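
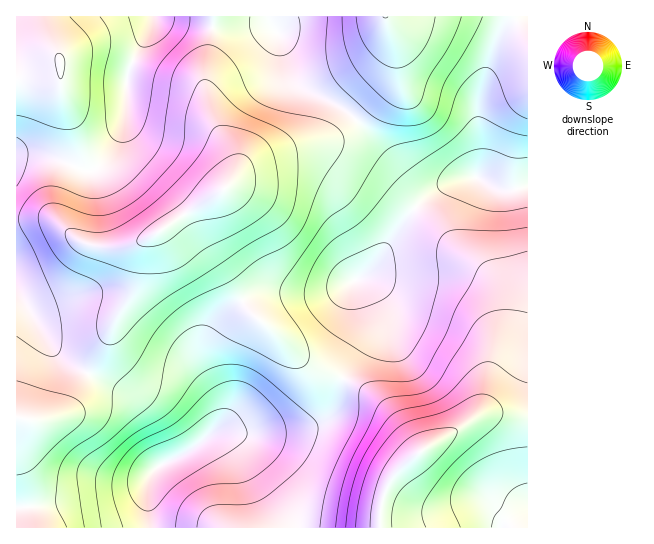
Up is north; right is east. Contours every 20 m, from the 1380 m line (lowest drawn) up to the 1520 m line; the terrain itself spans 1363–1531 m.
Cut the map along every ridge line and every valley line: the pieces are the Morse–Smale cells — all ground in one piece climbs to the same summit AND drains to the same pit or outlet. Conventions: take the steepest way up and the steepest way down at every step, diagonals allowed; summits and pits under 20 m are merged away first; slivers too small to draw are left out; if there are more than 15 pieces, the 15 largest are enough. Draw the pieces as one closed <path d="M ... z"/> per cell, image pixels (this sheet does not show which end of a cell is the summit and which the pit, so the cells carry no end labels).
<path d="M202 204l-52 33-27 10-25 0-15-4-33-24-34 0 0 70 28 46 19 25 80 43 12 14 10 21 6 17-1 5 17-8 28-20 46 1 37-4 20-5 11-9 14-36-1-2-21-6-15-8-37-36-18-14-44-70-8-22 0-11z"/><path d="M269 16l-115 0-3 11-20 38-4 13 0 28-3 16-17 35-10 11-12 3-36-14-24-2-8 1-1 62 34 1 8 4 20 17 13 5 39 0 29-13 62-40 28-28 37-15 47-12 13-8 9-8-8-9-14-9-27-12-11-9-10-20-5-24-9-12z"/><path d="M477 177l-10 0-14 4-26 15-22 23-36 52-14 10 13 29 1 20-4 11-22 37 34 21 11 11 23 32 10 10 60-37 22-2 12 3 13-1 0-229-21 5-10-2z"/><path d="M355 120l-9 9-13 8-47 12-37 15-23 24-19 12-8 10 1 16 8 20 43 67 18 14 37 36 33 14 5 0 1-6 20-30 4-11-1-20-13-29 14-10 42-58 16-17 12-7-14 2-14-8z"/><path d="M345 379l-5 4-11 32-11 9-20 5-37 4-46-1-28 20-29 15-6 6-4 9 0 27 3 18 228 1 2-23 8-23 6-9 25-22-9-9-23-32-11-11z"/><path d="M17 289l-1 218 21 0 68-10 20-4 16-6 17-20 8-4 5-6-6-19-10-21-17-18-75-39-19-25z"/><path d="M509 16l-124 1 10 28-2 29-9 16-28 31 62 67 12 3 31-12 16-2 4-16 0-16-4-26 2-20 16-54 14-26z"/><path d="M153 16l-109 1 3 20 13 22 0 14-11 3-33 3 1 77 8-1 24 2 36 14 6 0 12-9 18-32 6-24 1-33 23-46z"/><path d="M503 413l-17 0-13 6-50 30-18 15-10 10-11 20-4 19 0 14 147 1 1-111z"/><path d="M385 16l-115 0-1 6 11 16 5 24 10 20 11 9 33 16 16 13 29-30 9-16 2-29z"/><path d="M514 16l-5 1-14 28-18 62 4 38 0 16-4 17 20 11 8 2 17-3 6-3 0-147z"/><path d="M149 477l-8 10-22 8-102 13-1 19 134 1z"/><path d="M43 16l-27 1 1 62 32-3 11-3 0-14-13-22z"/><path d="M527 16l-12 1 12 20z"/>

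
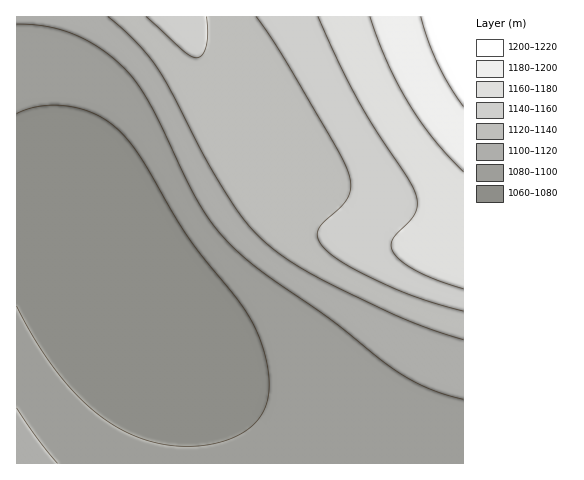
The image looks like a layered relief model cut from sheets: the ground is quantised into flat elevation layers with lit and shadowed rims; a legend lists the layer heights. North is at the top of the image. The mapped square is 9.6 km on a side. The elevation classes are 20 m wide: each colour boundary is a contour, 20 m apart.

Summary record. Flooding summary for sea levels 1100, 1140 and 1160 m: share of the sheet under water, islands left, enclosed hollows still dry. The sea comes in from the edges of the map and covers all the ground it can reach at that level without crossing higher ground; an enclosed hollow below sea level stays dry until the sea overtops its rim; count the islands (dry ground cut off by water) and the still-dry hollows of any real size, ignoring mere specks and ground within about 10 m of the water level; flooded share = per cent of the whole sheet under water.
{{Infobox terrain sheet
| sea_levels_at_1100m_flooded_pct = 54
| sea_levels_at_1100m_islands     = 0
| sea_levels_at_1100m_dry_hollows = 0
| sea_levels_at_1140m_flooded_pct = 79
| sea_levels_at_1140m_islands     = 0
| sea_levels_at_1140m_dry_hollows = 0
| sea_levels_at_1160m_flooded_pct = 89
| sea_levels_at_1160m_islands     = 0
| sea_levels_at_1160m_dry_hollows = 0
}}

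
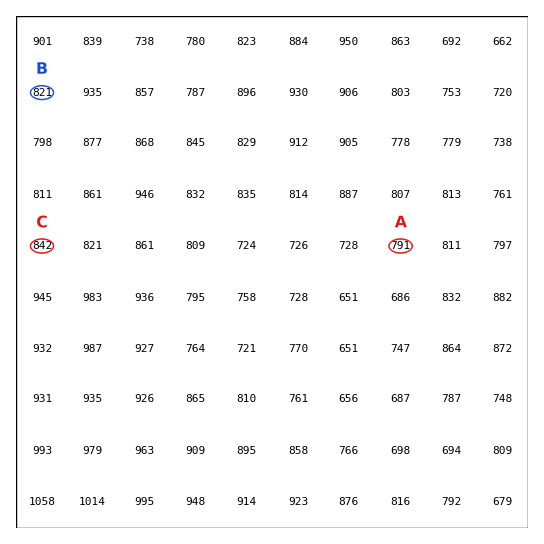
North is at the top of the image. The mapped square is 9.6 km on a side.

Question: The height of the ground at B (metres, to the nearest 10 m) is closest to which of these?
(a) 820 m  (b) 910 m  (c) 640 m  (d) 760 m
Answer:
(a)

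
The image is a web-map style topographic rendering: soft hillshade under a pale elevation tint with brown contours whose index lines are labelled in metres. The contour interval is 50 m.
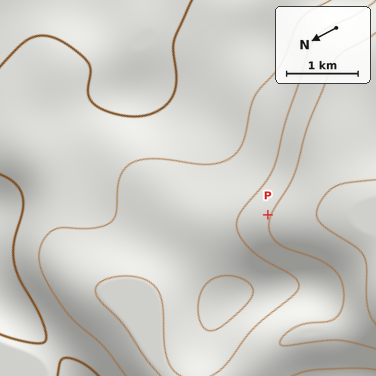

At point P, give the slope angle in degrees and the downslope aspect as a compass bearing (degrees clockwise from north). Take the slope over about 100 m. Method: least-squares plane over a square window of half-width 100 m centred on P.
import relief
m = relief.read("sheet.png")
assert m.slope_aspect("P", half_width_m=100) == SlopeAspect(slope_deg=8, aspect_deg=230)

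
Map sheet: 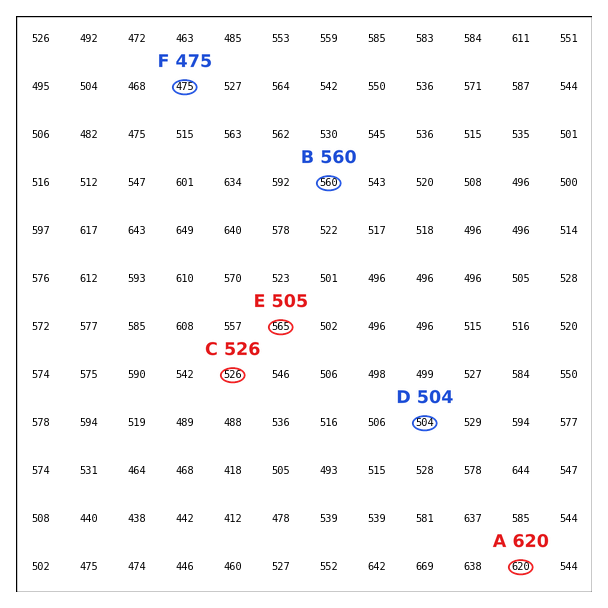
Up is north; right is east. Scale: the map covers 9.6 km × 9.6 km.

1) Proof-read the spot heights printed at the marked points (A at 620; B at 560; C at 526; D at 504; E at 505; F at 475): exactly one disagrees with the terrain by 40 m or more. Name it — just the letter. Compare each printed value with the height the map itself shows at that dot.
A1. E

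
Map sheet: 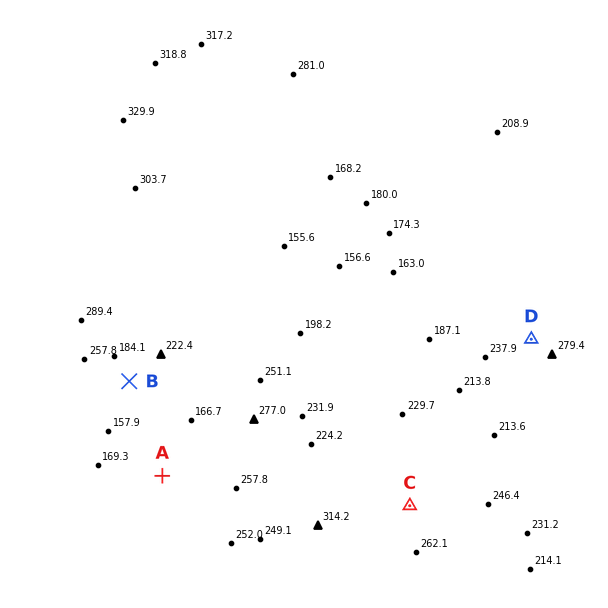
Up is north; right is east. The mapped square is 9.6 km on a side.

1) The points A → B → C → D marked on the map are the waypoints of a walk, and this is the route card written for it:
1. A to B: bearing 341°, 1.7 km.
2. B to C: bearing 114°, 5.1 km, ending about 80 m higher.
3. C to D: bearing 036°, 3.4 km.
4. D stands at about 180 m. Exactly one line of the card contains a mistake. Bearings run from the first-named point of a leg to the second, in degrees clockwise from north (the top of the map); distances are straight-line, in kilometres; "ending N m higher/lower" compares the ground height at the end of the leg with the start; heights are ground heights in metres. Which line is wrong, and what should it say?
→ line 4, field height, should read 270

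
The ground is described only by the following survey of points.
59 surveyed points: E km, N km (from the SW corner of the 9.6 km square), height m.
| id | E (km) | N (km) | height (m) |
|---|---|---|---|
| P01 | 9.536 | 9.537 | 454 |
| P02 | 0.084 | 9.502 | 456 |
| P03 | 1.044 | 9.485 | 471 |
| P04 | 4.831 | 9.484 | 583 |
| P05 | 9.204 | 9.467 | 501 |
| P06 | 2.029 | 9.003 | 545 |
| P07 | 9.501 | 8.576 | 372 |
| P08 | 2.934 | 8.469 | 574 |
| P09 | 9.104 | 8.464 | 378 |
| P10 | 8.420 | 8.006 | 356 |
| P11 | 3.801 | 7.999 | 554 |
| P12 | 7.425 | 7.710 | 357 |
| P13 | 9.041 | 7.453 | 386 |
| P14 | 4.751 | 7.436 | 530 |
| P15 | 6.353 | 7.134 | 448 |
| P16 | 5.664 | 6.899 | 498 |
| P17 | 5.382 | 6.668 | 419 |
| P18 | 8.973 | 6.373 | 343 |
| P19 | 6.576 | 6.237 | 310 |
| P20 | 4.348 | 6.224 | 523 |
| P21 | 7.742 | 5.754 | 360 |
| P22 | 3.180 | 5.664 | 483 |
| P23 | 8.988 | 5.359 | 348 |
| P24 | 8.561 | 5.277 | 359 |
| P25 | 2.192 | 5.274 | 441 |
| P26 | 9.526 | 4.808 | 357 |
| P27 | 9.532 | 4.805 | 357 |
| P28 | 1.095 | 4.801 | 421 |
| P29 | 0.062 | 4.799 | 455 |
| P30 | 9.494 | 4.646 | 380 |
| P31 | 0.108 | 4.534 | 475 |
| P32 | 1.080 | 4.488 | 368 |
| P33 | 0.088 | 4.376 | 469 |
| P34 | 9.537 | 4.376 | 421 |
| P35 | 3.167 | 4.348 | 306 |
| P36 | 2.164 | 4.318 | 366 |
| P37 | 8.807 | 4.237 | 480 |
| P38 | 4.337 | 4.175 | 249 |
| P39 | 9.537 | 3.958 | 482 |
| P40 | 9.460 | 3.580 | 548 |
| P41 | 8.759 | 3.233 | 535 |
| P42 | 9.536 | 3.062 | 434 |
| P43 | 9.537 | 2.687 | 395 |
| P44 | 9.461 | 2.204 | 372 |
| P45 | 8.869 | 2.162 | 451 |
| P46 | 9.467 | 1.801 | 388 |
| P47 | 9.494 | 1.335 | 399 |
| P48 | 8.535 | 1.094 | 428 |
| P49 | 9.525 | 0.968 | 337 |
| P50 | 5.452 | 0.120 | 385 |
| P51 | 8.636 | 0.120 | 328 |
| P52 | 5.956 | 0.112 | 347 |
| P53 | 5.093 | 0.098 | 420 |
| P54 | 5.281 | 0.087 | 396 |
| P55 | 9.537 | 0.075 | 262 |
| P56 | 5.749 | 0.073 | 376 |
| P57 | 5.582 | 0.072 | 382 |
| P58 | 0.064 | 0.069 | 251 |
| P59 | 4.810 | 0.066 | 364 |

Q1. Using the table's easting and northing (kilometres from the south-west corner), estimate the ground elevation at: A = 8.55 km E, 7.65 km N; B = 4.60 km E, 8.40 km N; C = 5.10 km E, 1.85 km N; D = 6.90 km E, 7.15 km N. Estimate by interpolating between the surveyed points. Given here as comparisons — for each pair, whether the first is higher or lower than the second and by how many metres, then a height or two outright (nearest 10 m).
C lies lower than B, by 300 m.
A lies lower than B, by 250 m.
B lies higher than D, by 200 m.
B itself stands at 610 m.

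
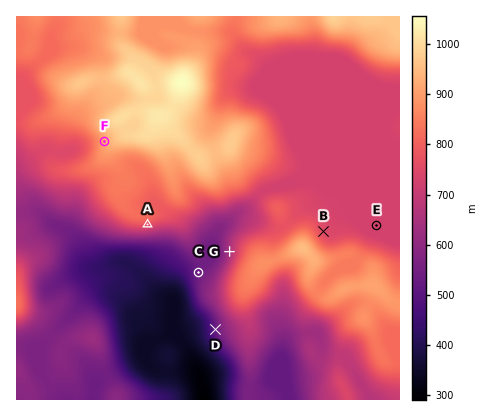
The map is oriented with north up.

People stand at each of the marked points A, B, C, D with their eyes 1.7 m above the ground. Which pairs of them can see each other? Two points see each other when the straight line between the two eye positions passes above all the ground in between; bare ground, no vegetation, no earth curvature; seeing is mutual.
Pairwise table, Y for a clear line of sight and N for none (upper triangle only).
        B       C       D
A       N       Y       Y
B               N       N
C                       N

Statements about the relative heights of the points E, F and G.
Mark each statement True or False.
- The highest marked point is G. False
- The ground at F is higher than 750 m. True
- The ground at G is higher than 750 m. False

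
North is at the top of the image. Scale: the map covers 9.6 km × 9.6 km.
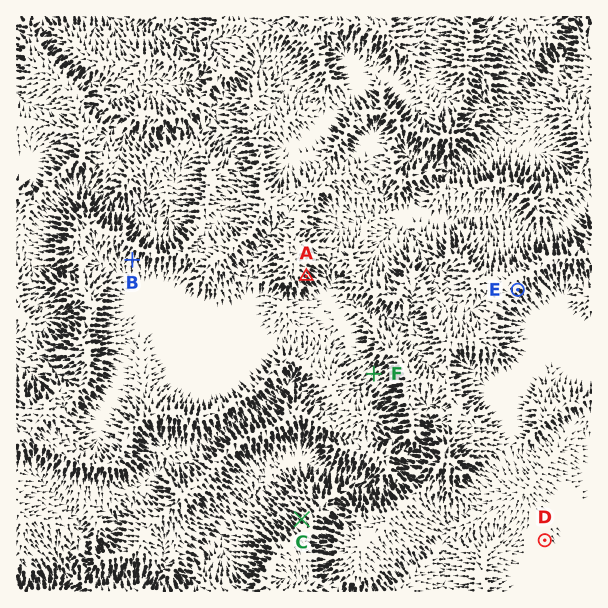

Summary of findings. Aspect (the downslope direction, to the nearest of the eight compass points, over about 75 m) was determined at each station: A SE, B S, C NW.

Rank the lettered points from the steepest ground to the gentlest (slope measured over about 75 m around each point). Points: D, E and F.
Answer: E F D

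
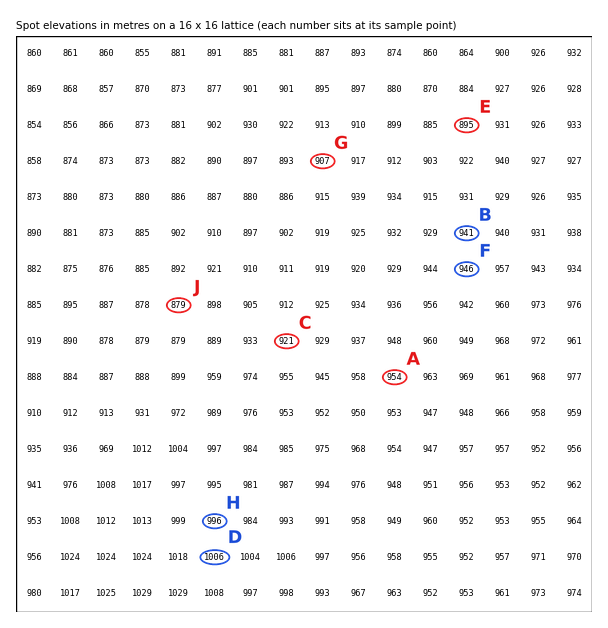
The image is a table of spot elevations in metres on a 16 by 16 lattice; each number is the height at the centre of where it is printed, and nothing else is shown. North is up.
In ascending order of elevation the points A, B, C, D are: C B A D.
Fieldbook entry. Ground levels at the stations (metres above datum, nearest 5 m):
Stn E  895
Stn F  945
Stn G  905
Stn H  995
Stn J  880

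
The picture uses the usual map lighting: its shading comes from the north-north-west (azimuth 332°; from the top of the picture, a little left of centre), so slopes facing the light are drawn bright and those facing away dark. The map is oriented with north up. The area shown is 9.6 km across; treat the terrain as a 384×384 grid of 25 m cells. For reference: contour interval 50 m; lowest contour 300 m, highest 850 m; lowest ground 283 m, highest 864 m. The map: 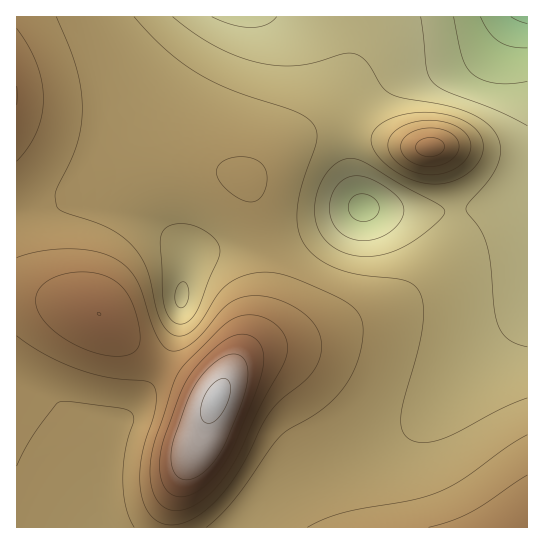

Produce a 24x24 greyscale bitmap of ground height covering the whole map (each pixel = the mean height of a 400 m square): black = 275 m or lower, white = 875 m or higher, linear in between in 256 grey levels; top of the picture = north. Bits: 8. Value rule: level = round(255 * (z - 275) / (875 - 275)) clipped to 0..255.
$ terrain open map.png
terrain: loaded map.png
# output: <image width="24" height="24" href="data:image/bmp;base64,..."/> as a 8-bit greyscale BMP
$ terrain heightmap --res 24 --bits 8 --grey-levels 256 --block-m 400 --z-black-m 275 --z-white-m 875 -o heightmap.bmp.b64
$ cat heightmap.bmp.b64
<image width="24" height="24" href="data:image/bmp;base64,Qk12BgAAAAAAADYEAAAoAAAAGAAAABgAAAABAAgAAAAAAEACAAATCwAAEwsAAAABAAAAAAAAAAAAAAEBAQACAgIAAwMDAAQEBAAFBQUABgYGAAcHBwAICAgACQkJAAoKCgALCwsADAwMAA0NDQAODg4ADw8PABAQEAAREREAEhISABMTEwAUFBQAFRUVABYWFgAXFxcAGBgYABkZGQAaGhoAGxsbABwcHAAdHR0AHh4eAB8fHwAgICAAISEhACIiIgAjIyMAJCQkACUlJQAmJiYAJycnACgoKAApKSkAKioqACsrKwAsLCwALS0tAC4uLgAvLy8AMDAwADExMQAyMjIAMzMzADQ0NAA1NTUANjY2ADc3NwA4ODgAOTk5ADo6OgA7OzsAPDw8AD09PQA+Pj4APz8/AEBAQABBQUEAQkJCAENDQwBEREQARUVFAEZGRgBHR0cASEhIAElJSQBKSkoAS0tLAExMTABNTU0ATk5OAE9PTwBQUFAAUVFRAFJSUgBTU1MAVFRUAFVVVQBWVlYAV1dXAFhYWABZWVkAWlpaAFtbWwBcXFwAXV1dAF5eXgBfX18AYGBgAGFhYQBiYmIAY2NjAGRkZABlZWUAZmZmAGdnZwBoaGgAaWlpAGpqagBra2sAbGxsAG1tbQBubm4Ab29vAHBwcABxcXEAcnJyAHNzcwB0dHQAdXV1AHZ2dgB3d3cAeHh4AHl5eQB6enoAe3t7AHx8fAB9fX0Afn5+AH9/fwCAgIAAgYGBAIKCggCDg4MAhISEAIWFhQCGhoYAh4eHAIiIiACJiYkAioqKAIuLiwCMjIwAjY2NAI6OjgCPj48AkJCQAJGRkQCSkpIAk5OTAJSUlACVlZUAlpaWAJeXlwCYmJgAmZmZAJqamgCbm5sAnJycAJ2dnQCenp4An5+fAKCgoAChoaEAoqKiAKOjowCkpKQApaWlAKampgCnp6cAqKioAKmpqQCqqqoAq6urAKysrACtra0Arq6uAK+vrwCwsLAAsbGxALKysgCzs7MAtLS0ALW1tQC2trYAt7e3ALi4uAC5ubkAurq6ALu7uwC8vLwAvb29AL6+vgC/v78AwMDAAMHBwQDCwsIAw8PDAMTExADFxcUAxsbGAMfHxwDIyMgAycnJAMrKygDLy8sAzMzMAM3NzQDOzs4Az8/PANDQ0ADR0dEA0tLSANPT0wDU1NQA1dXVANbW1gDX19cA2NjYANnZ2QDa2toA29vbANzc3ADd3d0A3t7eAN/f3wDg4OAA4eHhAOLi4gDj4+MA5OTkAOXl5QDm5uYA5+fnAOjo6ADp6ekA6urqAOvr6wDs7OwA7e3tAO7u7gDv7+8A8PDwAPHx8QDy8vIA8/PzAPT09AD19fUA9vb2APf39wD4+PgA+fn5APr6+gD7+/sA/Pz8AP39/QD+/v4A////AIeGhIODjqGpnouCgoSHio2QkpWZnqOproiHhYSFlLTIwaOJgoKDhISFhoiLkZifpomIhoWGlr7d38SbhoOCgYB+fn6AhYyUnIqJh4eHk7vk7t+zj4aEgX57eXh4fIKJkYuJiYiHja7d8e3JnYuHhIB7d3RzdHh/hYuKiYmJjKHO8Pbbr5ePiYN9eHNwb3F1eoyNj5KVmKC+5ffnwqebkoiBenRvbGtsb5KXnqSpqaevzejlzLSmmo6FfXZva2hmZp2nsLi8t6ebrczWybiqnZGHf3hxamZiYKm0v8bGupp7iq6/vLGlmpCIgXlya2VgXbC6w8jEsotkcZSmqKKZkYqFf3lya2VfW621u723pYNkaYGPkpCLhH56d3Vwa2RfWqSoqqqjlH1paXaAhYR+c2llaGtsaWReWZeYmJaRhnlubnd/g4BzYE9LUl1kZWJdWI6NjIqHgnx4eoCFhn9tUzs1QVJdYV9cV46LiYiGhIKChIeKioJvUzs1Q1djZGBbVpSOiYiHhoWGiIqMi4R1X01OY32HfmxeVZ2Ti4iGhoaGiImKiIR6bGNrhqezoYBkVaaYjoiGhYWFhYWEg395cm1yhZ6pmntfUKucj4iFhIOCgX99endzb2tqbnN0a1pNRqycj4eEgoB+e3dzcG1raWdkX1lRSD86OqmZjYaDgH15c21nY2JiYmJgW1NIPDMuLaGUioWCfXhwaGBZVldaXV9eWVFGOS0kIJmPiIR/eG9kWVBLS09VWl1cWFBFNycaEA=="/>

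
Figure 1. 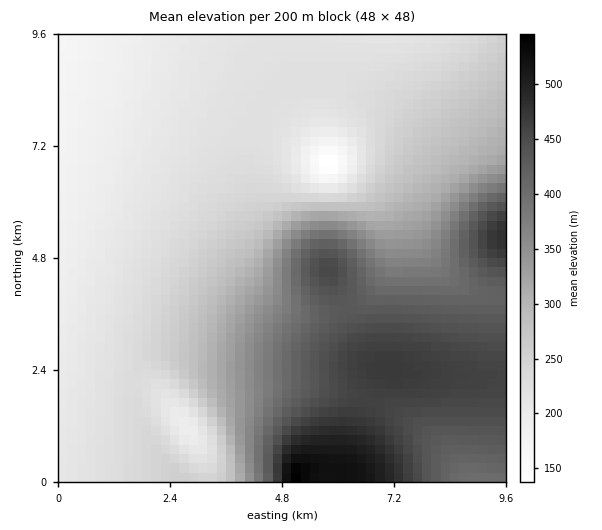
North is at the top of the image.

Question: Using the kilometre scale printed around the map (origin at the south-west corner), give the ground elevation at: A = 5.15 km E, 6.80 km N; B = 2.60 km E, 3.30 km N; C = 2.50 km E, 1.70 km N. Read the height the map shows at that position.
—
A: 195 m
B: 265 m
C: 205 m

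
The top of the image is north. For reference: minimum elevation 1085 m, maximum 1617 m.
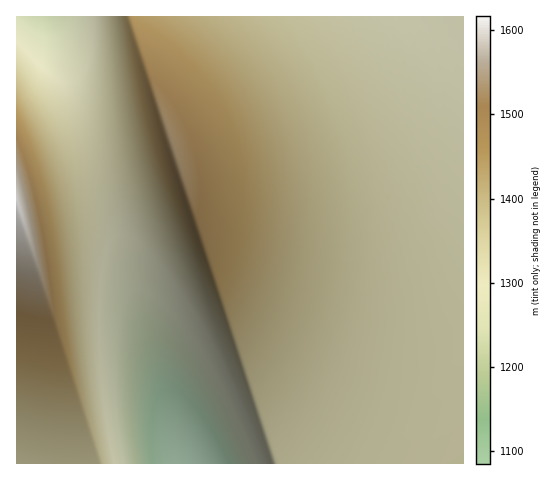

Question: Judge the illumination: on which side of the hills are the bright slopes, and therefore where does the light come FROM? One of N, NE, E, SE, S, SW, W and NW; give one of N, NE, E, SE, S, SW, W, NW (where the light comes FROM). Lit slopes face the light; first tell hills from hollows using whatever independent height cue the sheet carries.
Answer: N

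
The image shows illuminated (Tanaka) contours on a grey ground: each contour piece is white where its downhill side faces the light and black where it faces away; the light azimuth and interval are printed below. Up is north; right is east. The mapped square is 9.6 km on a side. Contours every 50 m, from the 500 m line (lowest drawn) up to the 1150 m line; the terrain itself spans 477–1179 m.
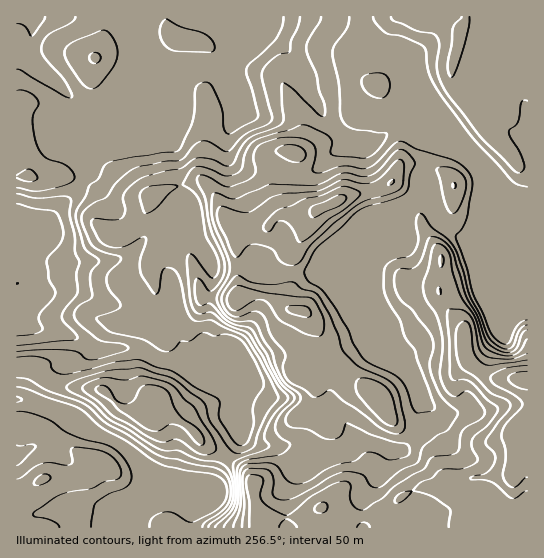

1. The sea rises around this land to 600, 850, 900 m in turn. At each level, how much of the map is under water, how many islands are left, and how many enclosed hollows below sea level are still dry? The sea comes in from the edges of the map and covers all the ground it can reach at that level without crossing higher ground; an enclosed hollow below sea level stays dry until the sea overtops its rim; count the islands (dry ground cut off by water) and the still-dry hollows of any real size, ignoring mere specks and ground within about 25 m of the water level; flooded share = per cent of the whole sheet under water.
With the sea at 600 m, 18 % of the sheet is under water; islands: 1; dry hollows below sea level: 0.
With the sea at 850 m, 69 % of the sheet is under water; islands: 1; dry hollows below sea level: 0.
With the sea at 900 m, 81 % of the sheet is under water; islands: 2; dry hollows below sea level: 0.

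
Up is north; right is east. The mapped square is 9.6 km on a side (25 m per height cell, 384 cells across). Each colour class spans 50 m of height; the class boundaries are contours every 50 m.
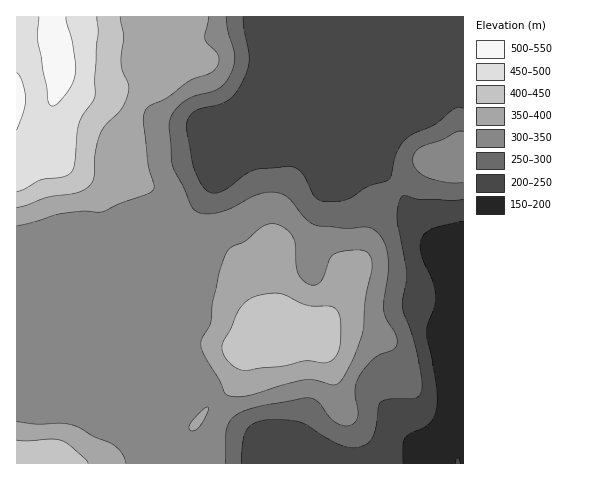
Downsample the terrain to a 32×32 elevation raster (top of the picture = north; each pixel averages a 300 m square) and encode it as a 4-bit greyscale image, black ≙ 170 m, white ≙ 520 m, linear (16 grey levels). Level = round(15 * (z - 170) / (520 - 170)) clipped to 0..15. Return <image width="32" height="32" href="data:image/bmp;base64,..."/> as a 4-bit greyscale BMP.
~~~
<image width="32" height="32" href="data:image/bmp;base64,Qk12AgAAAAAAAHYAAAAoAAAAIAAAACAAAAABAAQAAAAAAAACAAATCwAAEwsAABAAAAAAAAAAAAAAABEREQAiIiIAMzMzAERERABVVVUAZmZmAHd3dwCIiIgAmZmZAKqqqgC7u7sAzMzMAN3d3QDu7u4A////ALvLqZh3d3dlMzMzMzMhERGqqpiHd3d3ZTMzMzRDIRERiIiHd3d3h2VDMzRVVCIREXd3d3d3d4h2VERFZlQyIhB3d3d3d3d4h3ZmVmdUMzIQd3d3d3d3d4iYh3d3VFRCEHd3d3d3d3eJqZmZmGVVQgB3d3d3d3d4mrqqqql2VUIAd3d3d3d3eJu7u6qph2UxAHd3d3d3d3iau7u7uYdlMQB3d3d3d3d3iru7u6mHVDEAd3d3d3d3d4mqqqqph1QyEHd3d3d3d3eJmamImYdUMhB3d3d3d3d3iImZh4mXZDEAd3d3d3d3d4iImHeIiGQhAHd3d3d3d3d4iJh3d3dUIQB3d3d3d3d3d4iIdmZmUyEQiId3d3d3Zmd3d2VVVUMyIqmZiIh3d2VVZ3ZURERDMzPLuqmYiHZUNFVVQzM0RERE3My6mYh2QzNEREMjMzRWZu3dypmIZUMjMzMzIjM0Z3fu3cqYiGUyIiMzMiIjNFZm7u3KmYdlMiIiIiIiIiNEVu7ty6mHZTMiIiIiIiIiM0Xu7ty6mHZEMyIiIiIiIiIz7u7cupmHZlQyIiIiIiIiM+7v7LqZmId1MiIiIiIiIiPu7+y6mZiIhkMiIiIiIiIi7v/supmYiHZDIjMyIiIiIu7+3LqZiIh1MiMzMyIiIiPu/ty6mIiIdTIjMzMiIiIz"/>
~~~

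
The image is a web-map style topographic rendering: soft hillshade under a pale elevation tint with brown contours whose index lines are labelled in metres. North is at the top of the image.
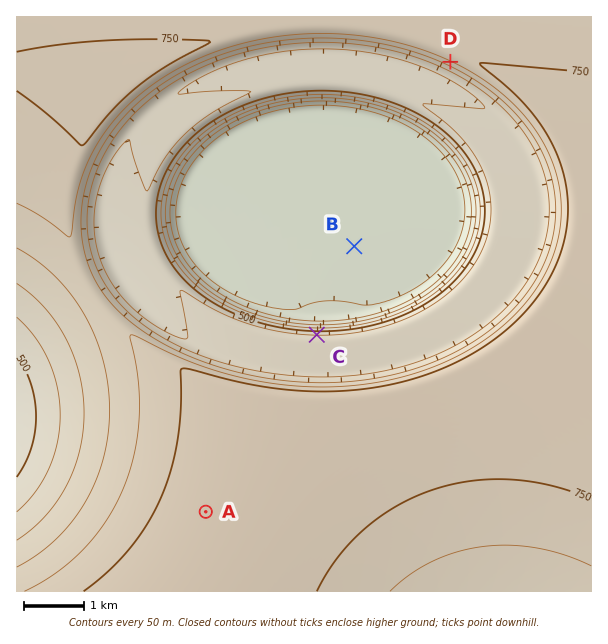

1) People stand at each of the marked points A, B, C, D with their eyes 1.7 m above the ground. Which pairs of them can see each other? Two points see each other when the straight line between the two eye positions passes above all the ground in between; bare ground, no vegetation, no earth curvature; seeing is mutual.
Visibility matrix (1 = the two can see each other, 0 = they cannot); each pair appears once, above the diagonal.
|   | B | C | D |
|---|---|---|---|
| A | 0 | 0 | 0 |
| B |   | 1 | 1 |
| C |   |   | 1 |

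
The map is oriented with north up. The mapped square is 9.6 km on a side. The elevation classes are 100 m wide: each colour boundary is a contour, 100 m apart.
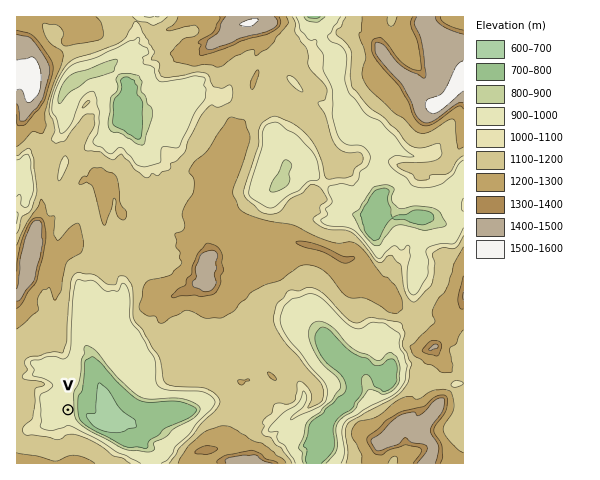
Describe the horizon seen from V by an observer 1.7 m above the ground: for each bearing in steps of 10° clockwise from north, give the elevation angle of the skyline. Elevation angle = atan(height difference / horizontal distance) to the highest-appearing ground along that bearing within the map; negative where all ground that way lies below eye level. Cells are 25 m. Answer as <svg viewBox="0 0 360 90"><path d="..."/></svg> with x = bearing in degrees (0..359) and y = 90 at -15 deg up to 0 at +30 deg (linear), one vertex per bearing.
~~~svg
<svg viewBox="0 0 360 90"><path d="M0 49l10 3 10 2 10-1 10-6 10 0 10 5 10 0 10 0 10 1 10-5 10-1 10 10 10-7 10-9 10-7 10-4 10-3 10 0 10 2 10 2 10 0 10 3 10 6 10 3 10-3 10-3 10-1 10 0 10 1 10 2 10-2 10 0 10 6 10-3 10 4"/></svg>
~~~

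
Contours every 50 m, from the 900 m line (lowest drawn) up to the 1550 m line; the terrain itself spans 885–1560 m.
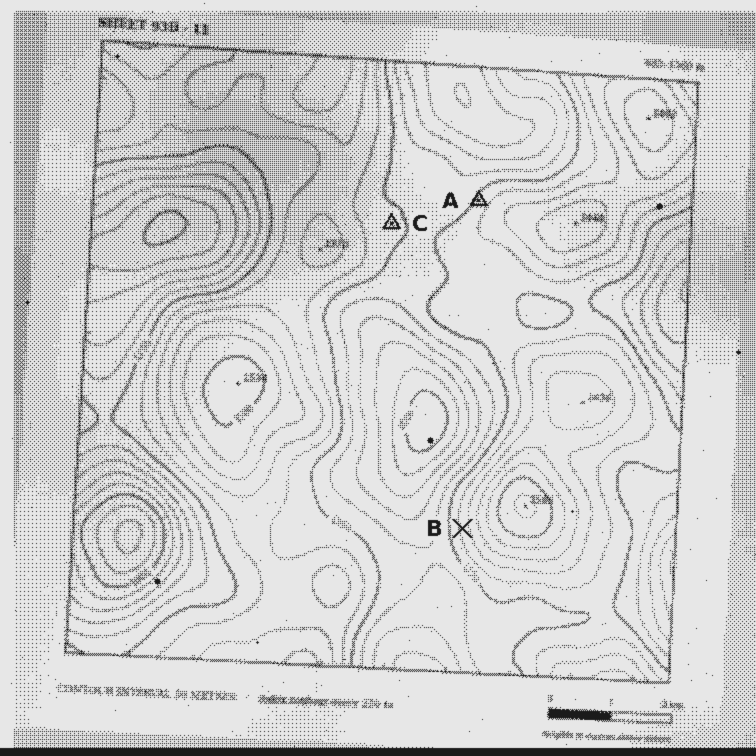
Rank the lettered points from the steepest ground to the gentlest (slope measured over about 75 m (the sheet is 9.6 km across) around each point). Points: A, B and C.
B A C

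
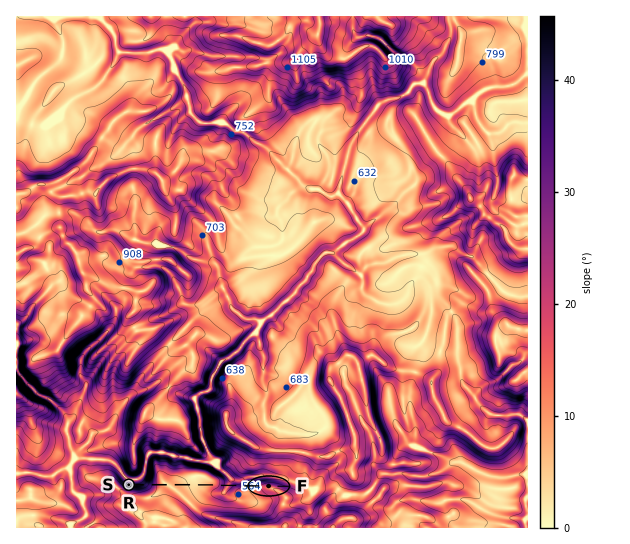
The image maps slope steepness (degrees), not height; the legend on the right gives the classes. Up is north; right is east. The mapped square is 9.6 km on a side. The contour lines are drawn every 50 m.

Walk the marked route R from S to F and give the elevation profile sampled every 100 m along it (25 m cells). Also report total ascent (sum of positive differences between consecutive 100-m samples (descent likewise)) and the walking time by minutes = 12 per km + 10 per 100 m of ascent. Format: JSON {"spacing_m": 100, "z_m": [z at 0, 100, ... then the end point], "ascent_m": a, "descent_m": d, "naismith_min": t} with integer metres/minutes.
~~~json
{"spacing_m": 100, "z_m": [409, 412, 421, 457, 521, 591, 625, 632, 628, 618, 608, 601, 596, 591, 587, 582, 574, 549, 493, 472, 503, 521, 565, 606, 630, 655, 680, 684], "ascent_m": 435, "descent_m": 160, "naismith_min": 75}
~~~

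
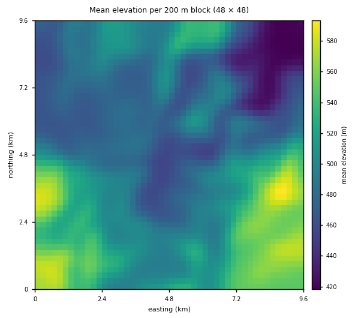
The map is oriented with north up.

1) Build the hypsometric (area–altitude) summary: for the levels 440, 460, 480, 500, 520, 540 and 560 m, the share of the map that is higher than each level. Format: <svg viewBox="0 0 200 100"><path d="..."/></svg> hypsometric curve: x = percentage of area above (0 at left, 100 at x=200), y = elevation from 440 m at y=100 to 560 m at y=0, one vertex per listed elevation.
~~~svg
<svg viewBox="0 0 200 100"><path d="M189 100l-10-17-52-16-46-17-29-17-19-16-18-17"/></svg>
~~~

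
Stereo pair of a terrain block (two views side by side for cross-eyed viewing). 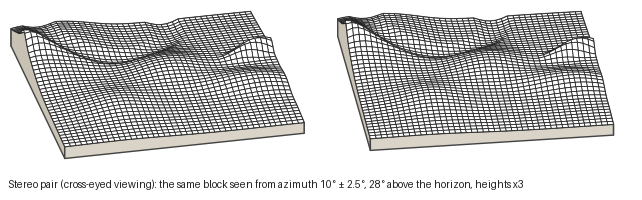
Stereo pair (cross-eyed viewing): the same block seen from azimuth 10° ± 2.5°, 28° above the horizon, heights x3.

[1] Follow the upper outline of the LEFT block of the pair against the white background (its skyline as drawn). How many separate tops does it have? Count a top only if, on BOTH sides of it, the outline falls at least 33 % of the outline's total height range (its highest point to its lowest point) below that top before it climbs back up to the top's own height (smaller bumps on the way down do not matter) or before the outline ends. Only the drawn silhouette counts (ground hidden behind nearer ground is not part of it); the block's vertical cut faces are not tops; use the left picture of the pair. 0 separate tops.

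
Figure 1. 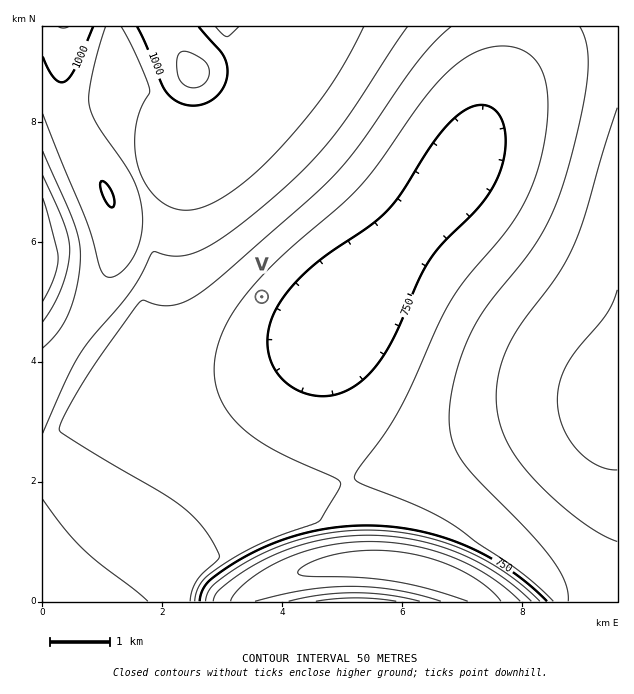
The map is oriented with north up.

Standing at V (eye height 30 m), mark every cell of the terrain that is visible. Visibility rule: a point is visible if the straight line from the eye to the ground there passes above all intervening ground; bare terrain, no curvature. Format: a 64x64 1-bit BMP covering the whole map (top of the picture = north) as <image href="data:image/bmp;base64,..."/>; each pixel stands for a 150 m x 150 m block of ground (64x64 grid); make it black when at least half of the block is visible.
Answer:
<image width="64" height="64" href="data:image/bmp;base64,Qk0+AgAAAAAAAD4AAAAoAAAAQAAAAEAAAAABAAEAAAAAAAACAAATCwAAEwsAAAIAAAAAAAAA////AAAAAAD//wAAAAAAf///AAAAAAB8//+AAAAAAAD//4AAAAAAAP//4AAAAAAA///4AAAAAAD///wAAAAAAP///wAAAAAA////gAAAAAD////AAAAAAP///+AAAAAA////+AAAAAD/////AAAAAP/////wADwA///////j/gD/////////AP////////+A/////////8D/////////wP/////////AwP///////8DgP///////4OAf///////g8Af//////+DwA///////4PgD///////gPAH//////+AcAf//////8A4A///////wBgD///////AHAP//////+AMAf//////8AYB///////4BwH///////wDAf///////AMB///////8A4H///////wBgf///////AGB///////8AYD///////wBgP///////AGA///////8AQB///////wAAH///////AAAP//////8AAAf//////wAAAf/4P///AAAAf/Af//8AAAA/wA///wAAAA+AB///AAAAAAAH//8AAAAAAAP//wAAAAAAA///AAAAAAAB//8AAAAAAAH//wAAAAAAAf//AAAAAAAB//8AAAAAAAH//wAAAAAAAP//AAAAAAAA//8AAAAAAAD//wAAAAAAAP//AAAAAAAA//8AAAAAAAD//w=="/>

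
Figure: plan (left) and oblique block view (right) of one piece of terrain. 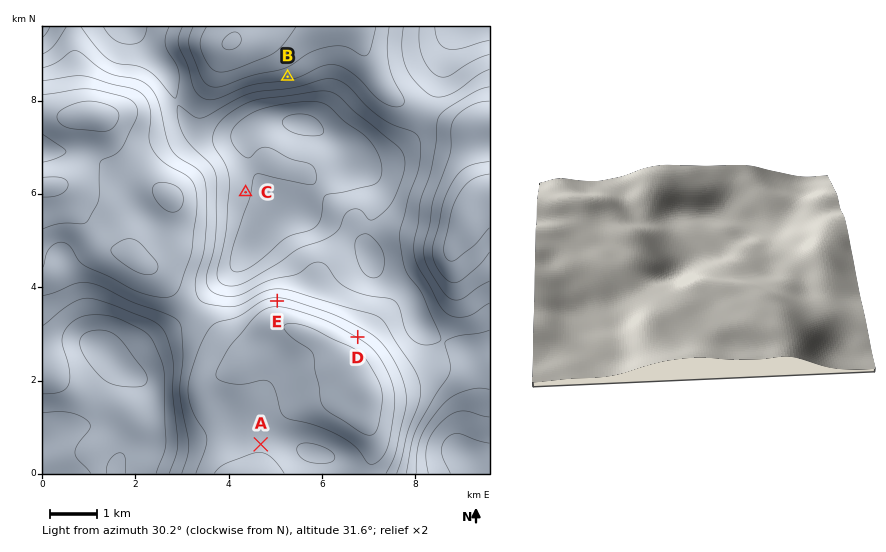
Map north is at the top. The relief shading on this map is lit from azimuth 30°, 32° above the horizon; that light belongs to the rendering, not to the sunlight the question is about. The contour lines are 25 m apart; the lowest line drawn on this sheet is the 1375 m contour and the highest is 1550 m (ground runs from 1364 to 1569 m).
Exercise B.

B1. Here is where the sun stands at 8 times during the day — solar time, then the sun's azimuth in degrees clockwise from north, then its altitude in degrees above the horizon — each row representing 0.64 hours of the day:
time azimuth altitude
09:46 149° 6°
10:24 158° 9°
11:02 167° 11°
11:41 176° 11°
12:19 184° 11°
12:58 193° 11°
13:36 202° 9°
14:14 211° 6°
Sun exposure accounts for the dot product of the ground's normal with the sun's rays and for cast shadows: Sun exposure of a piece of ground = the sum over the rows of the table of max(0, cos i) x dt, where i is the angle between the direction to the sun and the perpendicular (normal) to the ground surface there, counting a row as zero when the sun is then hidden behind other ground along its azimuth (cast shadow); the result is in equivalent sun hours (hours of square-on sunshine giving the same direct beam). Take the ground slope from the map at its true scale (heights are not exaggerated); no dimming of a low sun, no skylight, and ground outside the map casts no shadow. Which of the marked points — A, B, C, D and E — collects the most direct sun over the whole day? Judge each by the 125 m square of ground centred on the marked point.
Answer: B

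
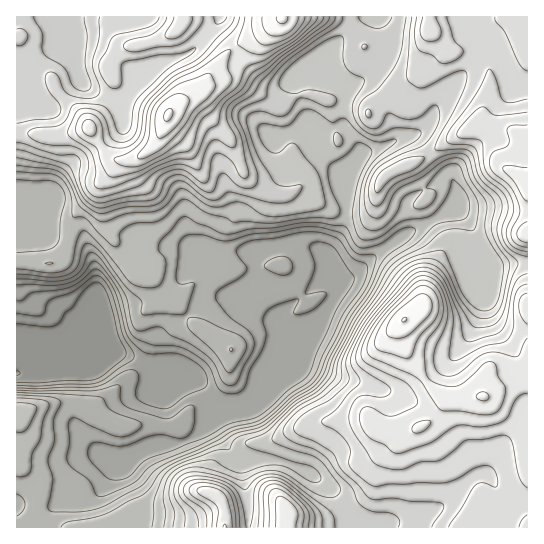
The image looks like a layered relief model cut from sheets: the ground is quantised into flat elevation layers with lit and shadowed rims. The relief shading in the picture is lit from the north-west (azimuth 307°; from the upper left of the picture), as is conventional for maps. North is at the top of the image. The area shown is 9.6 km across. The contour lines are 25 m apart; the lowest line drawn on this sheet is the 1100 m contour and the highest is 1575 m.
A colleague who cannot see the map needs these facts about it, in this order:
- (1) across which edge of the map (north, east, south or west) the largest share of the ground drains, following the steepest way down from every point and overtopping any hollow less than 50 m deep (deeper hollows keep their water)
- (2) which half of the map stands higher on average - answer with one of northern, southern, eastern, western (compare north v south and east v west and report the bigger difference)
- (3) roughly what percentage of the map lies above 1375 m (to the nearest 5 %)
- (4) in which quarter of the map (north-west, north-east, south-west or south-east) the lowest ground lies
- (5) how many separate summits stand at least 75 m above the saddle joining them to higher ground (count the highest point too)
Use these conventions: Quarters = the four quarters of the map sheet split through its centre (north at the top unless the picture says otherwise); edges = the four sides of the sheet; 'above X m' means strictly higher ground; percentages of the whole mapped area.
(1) Drainage is mainly to the west: more ground falls towards that edge than towards any other.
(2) On average the eastern half of the map is the higher ground.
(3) Roughly 45 % of the ground is higher than 1375 m.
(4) The lowest point lies in the south-west quarter of the map.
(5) There are 6 summits with 75 m or more of prominence.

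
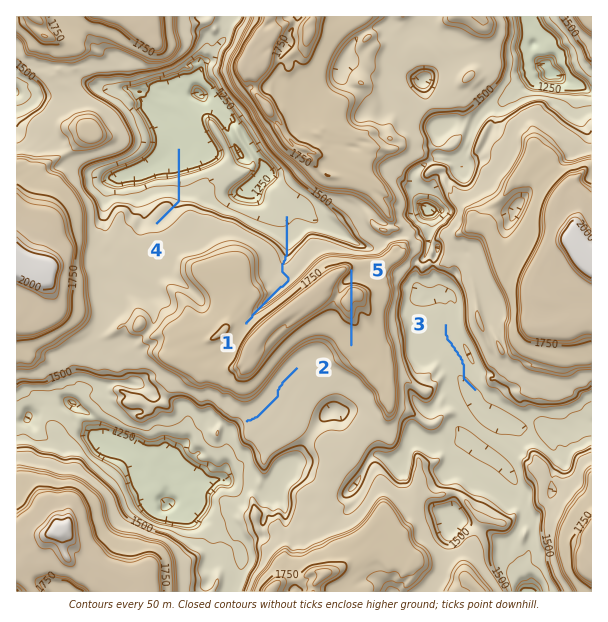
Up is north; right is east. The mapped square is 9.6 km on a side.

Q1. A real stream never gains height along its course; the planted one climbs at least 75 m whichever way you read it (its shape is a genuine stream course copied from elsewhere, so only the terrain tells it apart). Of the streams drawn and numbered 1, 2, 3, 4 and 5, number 5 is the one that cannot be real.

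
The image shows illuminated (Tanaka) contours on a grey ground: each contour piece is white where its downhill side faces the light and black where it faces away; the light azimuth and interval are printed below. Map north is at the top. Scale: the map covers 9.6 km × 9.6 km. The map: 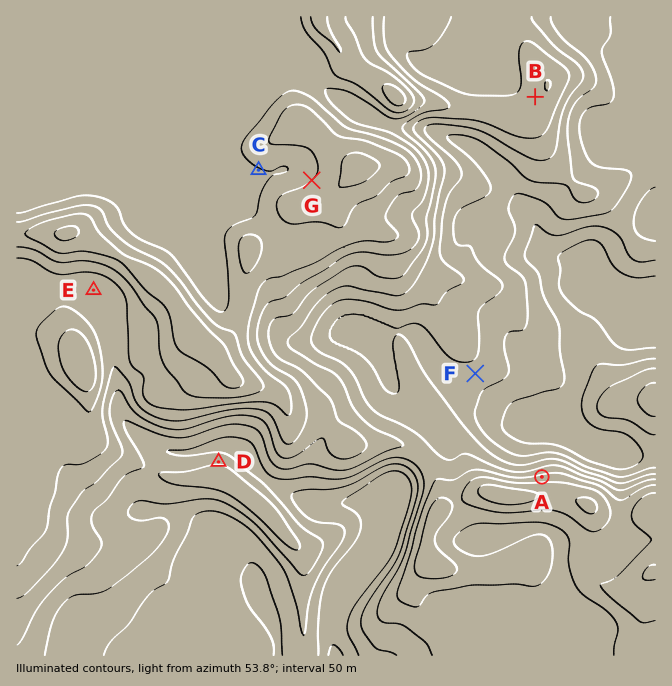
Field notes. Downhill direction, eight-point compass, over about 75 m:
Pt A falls N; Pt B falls W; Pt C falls SW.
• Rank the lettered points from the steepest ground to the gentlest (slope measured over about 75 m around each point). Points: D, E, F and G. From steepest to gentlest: D G F E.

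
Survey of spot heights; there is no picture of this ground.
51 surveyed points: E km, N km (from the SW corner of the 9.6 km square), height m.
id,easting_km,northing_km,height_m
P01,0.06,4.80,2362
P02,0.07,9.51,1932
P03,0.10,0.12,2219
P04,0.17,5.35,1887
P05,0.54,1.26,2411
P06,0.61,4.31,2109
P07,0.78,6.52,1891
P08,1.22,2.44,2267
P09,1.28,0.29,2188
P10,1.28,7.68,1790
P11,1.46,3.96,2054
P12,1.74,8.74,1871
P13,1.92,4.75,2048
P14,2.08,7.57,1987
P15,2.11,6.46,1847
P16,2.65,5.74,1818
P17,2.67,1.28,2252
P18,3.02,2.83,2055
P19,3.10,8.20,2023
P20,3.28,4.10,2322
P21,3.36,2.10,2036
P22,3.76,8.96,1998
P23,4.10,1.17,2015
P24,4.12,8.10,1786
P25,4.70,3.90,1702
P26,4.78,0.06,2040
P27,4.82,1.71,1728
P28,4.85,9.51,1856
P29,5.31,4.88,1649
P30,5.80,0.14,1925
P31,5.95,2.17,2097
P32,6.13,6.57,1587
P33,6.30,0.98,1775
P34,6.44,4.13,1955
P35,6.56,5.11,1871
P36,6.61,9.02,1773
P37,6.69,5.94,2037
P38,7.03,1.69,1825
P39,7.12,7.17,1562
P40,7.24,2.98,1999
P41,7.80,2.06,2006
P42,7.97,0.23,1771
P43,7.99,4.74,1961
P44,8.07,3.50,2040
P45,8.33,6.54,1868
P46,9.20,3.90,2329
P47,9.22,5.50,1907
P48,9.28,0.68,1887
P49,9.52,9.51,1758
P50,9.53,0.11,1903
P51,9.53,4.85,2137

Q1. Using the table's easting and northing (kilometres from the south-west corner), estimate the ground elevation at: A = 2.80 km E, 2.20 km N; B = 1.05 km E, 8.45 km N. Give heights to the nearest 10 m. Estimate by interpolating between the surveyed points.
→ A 1990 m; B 1900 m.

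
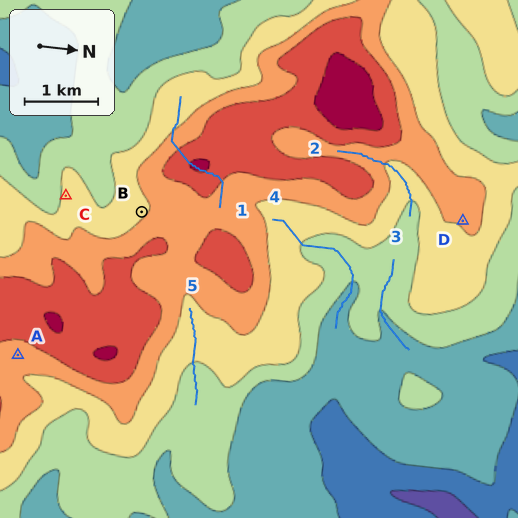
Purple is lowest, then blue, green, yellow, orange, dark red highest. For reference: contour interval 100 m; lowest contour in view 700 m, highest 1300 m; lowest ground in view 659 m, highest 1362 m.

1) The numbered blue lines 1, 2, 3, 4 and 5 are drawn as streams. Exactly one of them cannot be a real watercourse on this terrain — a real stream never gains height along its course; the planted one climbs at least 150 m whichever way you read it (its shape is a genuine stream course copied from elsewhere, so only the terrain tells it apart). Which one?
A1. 1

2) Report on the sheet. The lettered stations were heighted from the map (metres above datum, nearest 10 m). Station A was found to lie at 1160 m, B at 1090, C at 1020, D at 1110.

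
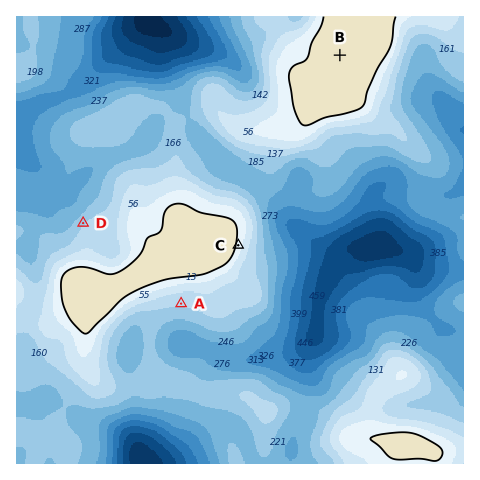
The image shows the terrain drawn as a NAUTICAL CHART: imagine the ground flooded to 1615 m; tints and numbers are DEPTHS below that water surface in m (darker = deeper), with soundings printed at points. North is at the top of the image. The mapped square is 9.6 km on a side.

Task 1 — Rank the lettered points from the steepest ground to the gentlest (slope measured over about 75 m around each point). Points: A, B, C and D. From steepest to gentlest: C D A B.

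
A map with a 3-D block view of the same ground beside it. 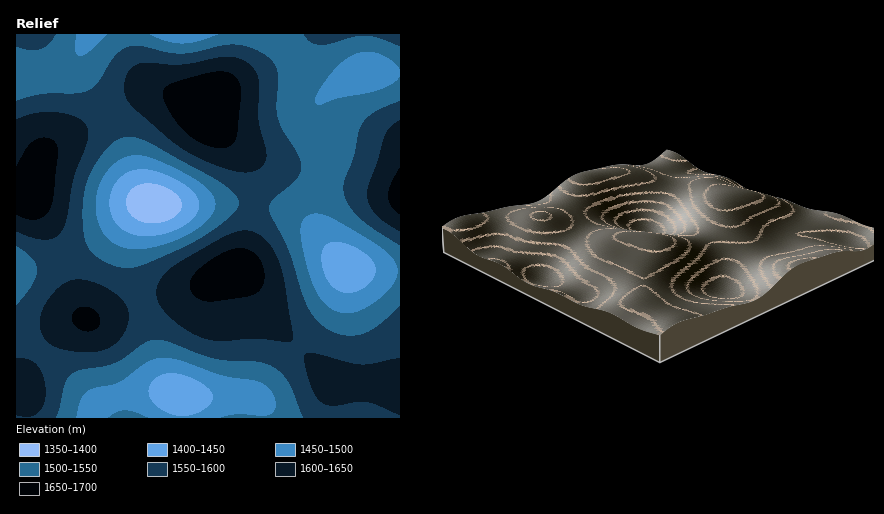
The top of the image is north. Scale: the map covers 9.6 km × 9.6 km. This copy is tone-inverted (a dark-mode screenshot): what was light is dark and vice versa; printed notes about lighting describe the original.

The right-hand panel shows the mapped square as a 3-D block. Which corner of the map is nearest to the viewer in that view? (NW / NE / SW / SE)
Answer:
SE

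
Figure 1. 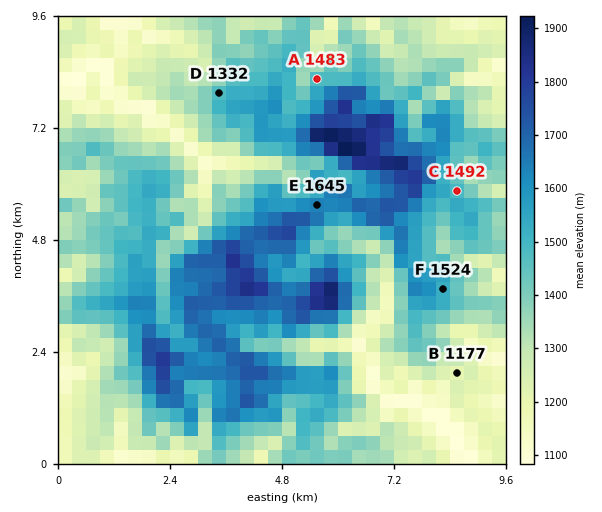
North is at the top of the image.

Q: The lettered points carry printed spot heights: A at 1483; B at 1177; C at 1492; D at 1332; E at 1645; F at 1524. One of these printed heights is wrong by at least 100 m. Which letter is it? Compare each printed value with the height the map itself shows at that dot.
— D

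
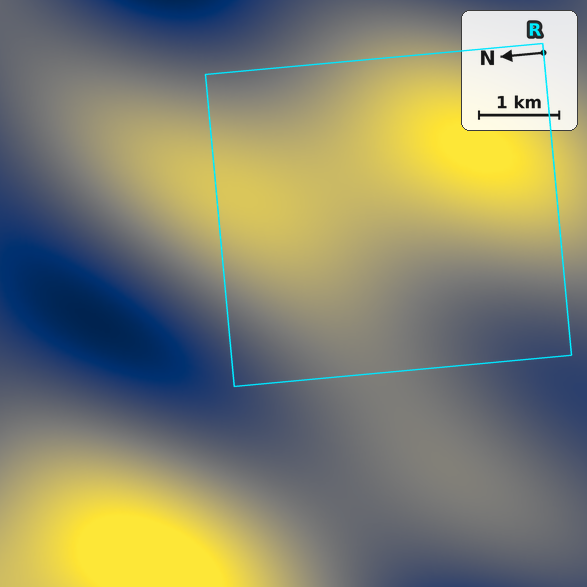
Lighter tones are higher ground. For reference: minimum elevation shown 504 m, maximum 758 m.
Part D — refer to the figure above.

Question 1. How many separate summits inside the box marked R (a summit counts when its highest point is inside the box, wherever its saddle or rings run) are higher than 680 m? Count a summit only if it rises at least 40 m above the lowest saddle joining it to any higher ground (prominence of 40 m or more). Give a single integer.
1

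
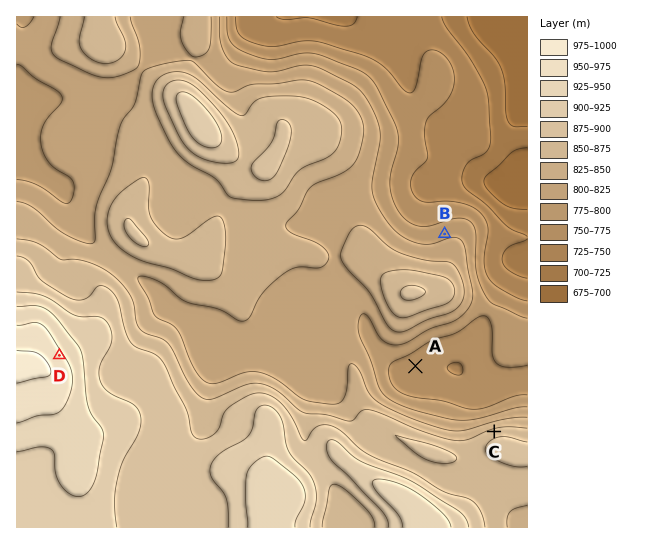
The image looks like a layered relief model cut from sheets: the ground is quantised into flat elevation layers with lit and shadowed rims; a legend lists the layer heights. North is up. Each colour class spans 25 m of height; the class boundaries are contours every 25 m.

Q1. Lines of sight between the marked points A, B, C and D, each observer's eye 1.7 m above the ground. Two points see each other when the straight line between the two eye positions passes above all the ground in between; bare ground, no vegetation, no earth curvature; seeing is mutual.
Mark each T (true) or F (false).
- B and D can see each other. F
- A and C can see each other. T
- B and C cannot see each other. T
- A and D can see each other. F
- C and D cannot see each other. F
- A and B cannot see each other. T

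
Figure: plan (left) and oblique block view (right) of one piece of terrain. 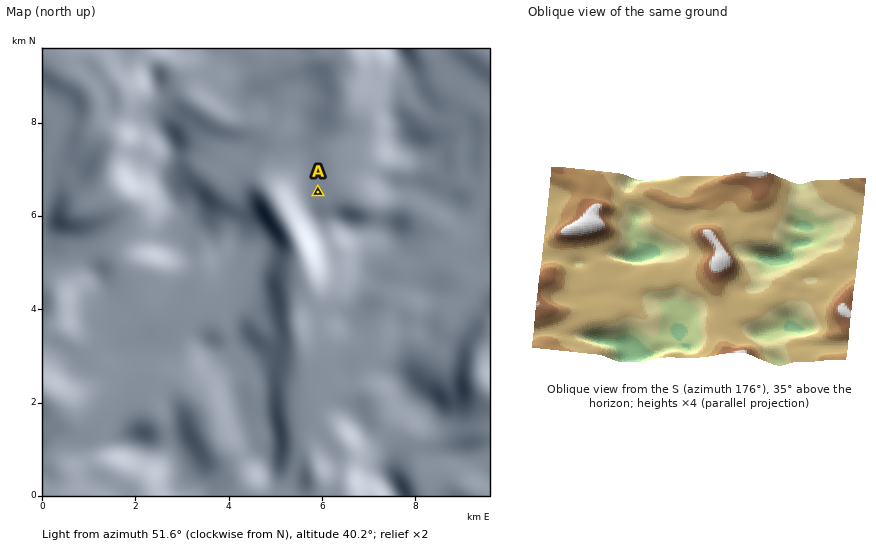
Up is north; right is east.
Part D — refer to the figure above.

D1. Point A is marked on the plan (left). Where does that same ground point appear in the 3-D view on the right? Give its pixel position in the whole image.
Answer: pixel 739 236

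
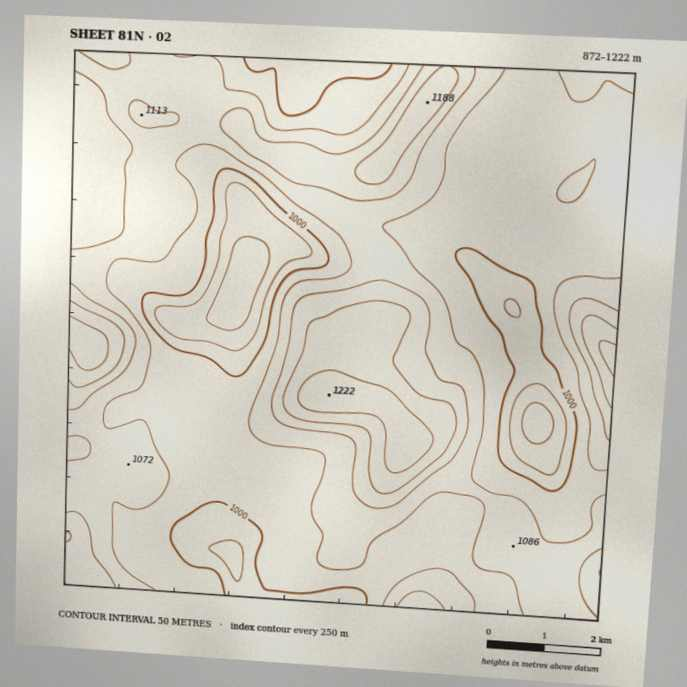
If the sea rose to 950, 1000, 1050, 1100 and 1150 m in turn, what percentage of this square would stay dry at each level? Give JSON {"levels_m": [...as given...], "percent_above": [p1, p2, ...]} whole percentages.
{"levels_m": [950, 1000, 1050, 1100, 1150], "percent_above": [95, 86, 46, 19, 9]}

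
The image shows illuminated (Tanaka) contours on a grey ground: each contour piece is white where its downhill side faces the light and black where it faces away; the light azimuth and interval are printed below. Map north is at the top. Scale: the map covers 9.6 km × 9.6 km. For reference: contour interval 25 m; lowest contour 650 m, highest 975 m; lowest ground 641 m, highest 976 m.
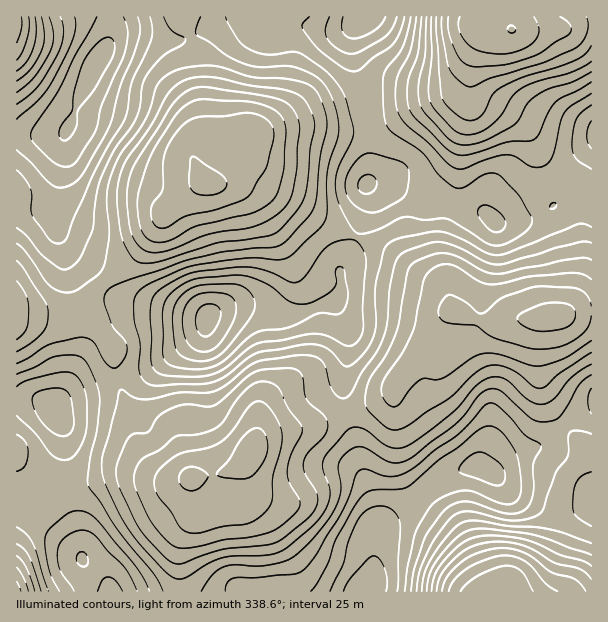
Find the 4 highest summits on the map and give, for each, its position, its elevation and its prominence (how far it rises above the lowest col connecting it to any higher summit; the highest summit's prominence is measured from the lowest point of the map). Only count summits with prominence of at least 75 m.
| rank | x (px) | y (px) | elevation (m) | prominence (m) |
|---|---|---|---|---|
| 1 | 512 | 29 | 976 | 335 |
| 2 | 209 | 182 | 933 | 160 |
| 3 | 252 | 450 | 914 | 116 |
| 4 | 552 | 317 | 910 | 101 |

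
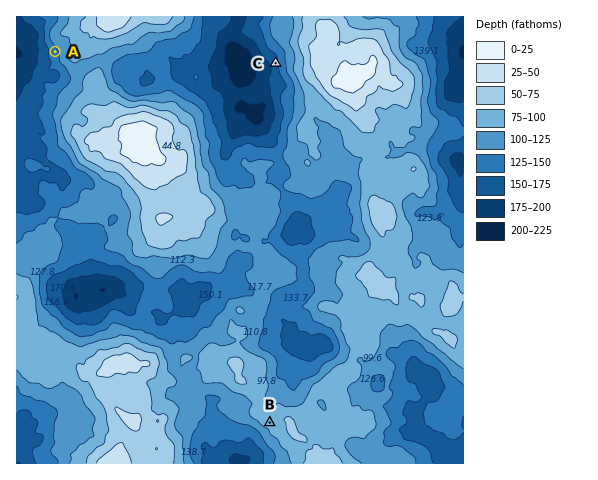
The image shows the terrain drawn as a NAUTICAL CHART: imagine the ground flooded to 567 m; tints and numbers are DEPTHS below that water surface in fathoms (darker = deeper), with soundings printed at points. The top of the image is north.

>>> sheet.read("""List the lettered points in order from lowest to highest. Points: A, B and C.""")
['C', 'A', 'B']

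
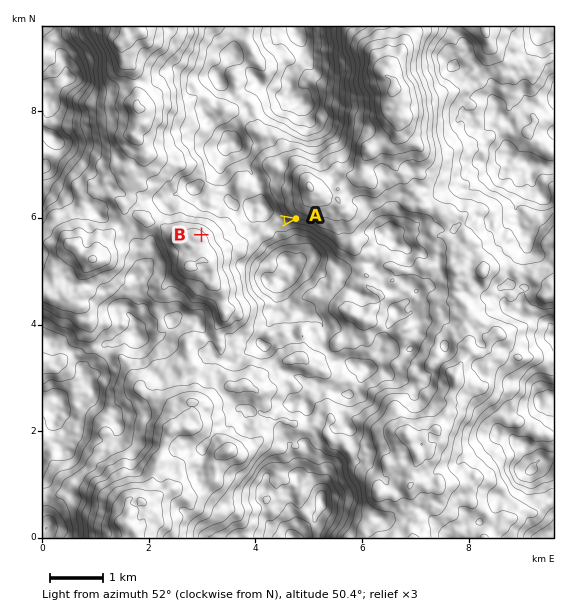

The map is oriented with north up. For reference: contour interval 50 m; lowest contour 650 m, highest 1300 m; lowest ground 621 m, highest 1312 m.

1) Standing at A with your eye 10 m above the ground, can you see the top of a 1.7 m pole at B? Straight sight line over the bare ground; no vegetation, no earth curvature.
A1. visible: true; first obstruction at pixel None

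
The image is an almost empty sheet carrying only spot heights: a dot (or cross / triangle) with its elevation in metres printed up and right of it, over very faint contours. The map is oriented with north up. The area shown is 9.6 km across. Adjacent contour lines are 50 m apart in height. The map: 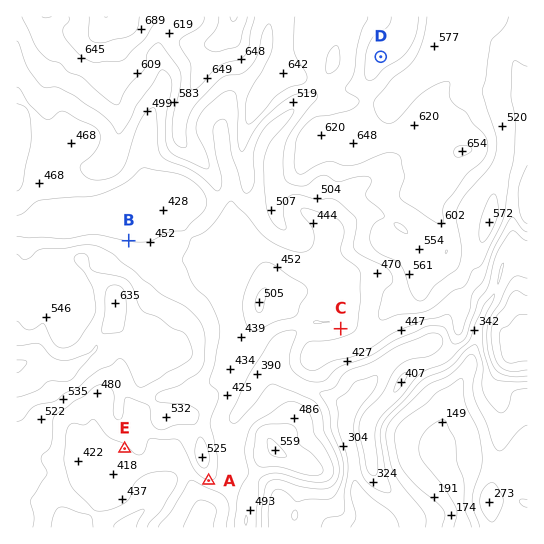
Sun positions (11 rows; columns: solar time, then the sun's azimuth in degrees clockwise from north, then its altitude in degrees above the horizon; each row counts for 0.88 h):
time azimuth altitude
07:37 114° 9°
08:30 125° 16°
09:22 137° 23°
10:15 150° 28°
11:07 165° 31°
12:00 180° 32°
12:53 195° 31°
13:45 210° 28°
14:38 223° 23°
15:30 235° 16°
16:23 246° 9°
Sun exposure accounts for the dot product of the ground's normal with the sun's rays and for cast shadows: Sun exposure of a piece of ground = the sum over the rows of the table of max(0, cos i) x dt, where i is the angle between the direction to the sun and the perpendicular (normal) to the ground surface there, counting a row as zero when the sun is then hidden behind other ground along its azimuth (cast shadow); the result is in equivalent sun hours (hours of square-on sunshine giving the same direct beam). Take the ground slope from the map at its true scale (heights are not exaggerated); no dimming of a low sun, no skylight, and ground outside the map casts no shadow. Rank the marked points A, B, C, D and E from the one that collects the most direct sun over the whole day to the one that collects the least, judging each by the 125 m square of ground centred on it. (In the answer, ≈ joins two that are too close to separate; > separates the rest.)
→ A > E ≈ D > C ≈ B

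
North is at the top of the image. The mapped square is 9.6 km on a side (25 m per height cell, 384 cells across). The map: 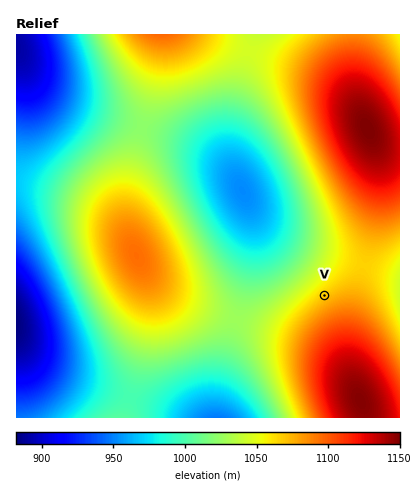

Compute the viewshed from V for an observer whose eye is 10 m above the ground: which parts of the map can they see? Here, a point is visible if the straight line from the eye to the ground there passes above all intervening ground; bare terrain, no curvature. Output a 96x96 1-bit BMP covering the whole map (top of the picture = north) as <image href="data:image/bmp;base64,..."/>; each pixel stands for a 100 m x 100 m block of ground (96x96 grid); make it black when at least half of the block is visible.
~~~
<image width="96" height="96" href="data:image/bmp;base64,Qk2+BAAAAAAAAD4AAAAoAAAAYAAAAGAAAAABAAEAAAAAAIAEAAATCwAAEwsAAAIAAAAAAAAA////AAAAAAAAAP//4AAAAAAAAAAAAH//4AAAAAAAAAAAAB//8AAAAAAAAAAAAA//8AAAAAAAAAAAAAP/+AAAAAAAAAAAAAH//AAAAAAAAAAAAAB//gAAAAAAAAAAAAA//gAAAAAAAAAAAAAP/wAAAAAAAAAAAAAH/8AAAAAAAAAAAAAD/+AAAAAAAAAAAAAB//AAAAAAAAAAAAAA//gAAAAAAAAAAAAAf/4AAAAAAAAAAAAAP/8AAAAAAAAAAAAAP//AAAAAAAAAAAAAH//gAAAAAAAAAAAAH//4AAABgAAAAAAAH//8AAAHwAAAAAAAH///AAAf4AAAAAAAH///wAA/4AAAAAAAH///8AB/4AAAAAAAH////AD/4AAAAAAAH////wP/4AAAAAAAP///////8AAAAAAAP///////8AAAAAAAP///////8AAAAAAAP///////8AAAAAAAf///////8AAAAAAAf///////8AAAAAAAf///////8AAAAAAAf///////8AAAAAAA////////+AAAAAAA////////+AAAAAAA/////////AAAAAAA/////////gAAAAAB/////////wAAAAAB/////////8AAAAAB/////////+AAAAAB//////////AAAAAB//////////wAAAAD//////////4AAAAD//////////8AAAAD//////////8AAAAD//////////8AAAAD//////////8AAAAD//////////8AAAAH//////////8AAAAH//////////8AAAAH//////////8AAAAH//////////8AAAAH//////////8AAAAH//////////8AAAAH//////////8AAAAH//////////8AAAAH//////////8AAAAH//////////8AAAAH//////////8AAAAH//////////4AAAAD//////////wAAAAD//////////wAAAAD//////////gAAAAD//////////AAAAAD//////////AAAAAD/////////+AAAAAD/////////8AAAAAD/////////4AAAAAD/////////wAAAAAD/////////gAAAAAD/////////AAAAAAD////////+AAAAAAH////////8AAAAAAH////////4AAAAAAH////////wAAAAAAH////////AAAAAAAH///////+AAAAAAAH///////4AAAAAAAH///////wAAAAAAAH///////AAAAAAAAH//////+AAAAAAAAP//////4AAAAAAAAP//////wAAAAAAAAP//////gAAAAAAAAP/////+AAAAAAAAAP/////8AAAAAAAAAP/////4AAAAAAAAAP/////wAAAAAAAAAf/////wAAAAAAAAAf/////gAAAAAAAAAf/////AAAAAAAAAAf////+AAAAAAAAAAf////8AAAAAAAAAAf////8AAAAAAAAAAf////4AAAAAAAAAAf////wAAAAAAAAAAf////gAAAAAA="/>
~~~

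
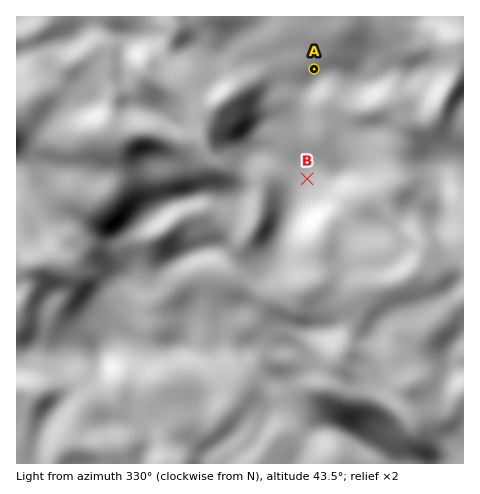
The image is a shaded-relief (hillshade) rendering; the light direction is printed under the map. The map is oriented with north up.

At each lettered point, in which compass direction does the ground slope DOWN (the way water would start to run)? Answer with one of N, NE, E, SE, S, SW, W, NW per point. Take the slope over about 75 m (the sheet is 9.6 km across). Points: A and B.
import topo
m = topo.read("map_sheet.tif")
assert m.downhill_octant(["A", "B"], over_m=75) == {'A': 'SE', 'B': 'N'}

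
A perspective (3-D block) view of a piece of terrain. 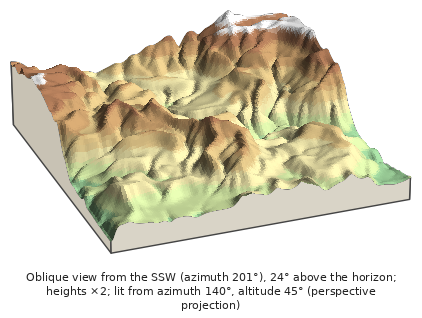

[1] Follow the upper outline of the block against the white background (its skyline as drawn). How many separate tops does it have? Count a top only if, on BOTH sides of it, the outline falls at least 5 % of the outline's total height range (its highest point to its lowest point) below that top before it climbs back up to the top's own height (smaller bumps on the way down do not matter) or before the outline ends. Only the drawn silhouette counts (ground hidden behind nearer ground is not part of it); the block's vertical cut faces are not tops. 2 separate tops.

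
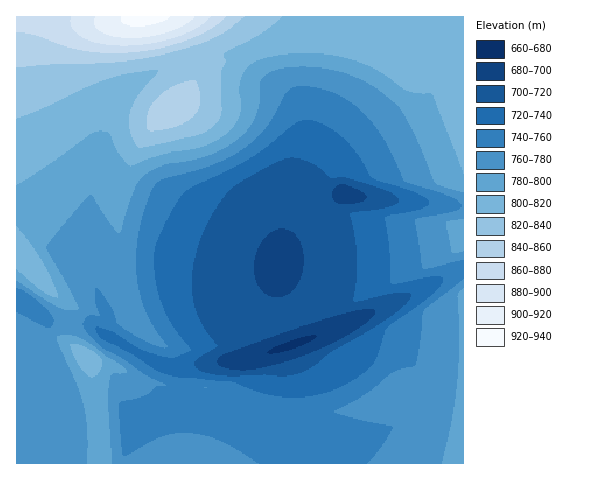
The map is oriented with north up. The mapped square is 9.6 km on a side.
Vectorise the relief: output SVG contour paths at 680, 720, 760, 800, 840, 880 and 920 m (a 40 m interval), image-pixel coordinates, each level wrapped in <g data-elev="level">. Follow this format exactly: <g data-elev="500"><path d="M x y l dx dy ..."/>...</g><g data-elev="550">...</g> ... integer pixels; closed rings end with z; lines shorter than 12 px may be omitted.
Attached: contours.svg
<g data-elev="680"><path d="M270 354l-3-1 2-3 18-8 22-7 6 0 2 1-8 6-13 6-16 5z"/></g><g data-elev="720"><path d="M228 376l-23-4-7-3-3-4 0-3 3-4 20-12-12-16-8-14-4-15-2-17 2-24 8-24 12-24 14-20 12-10 29-16 15-7 9-1 9 1 11 5 19 14 9-1 7 1 32 10 17 8 2 5-6 5-43 8 5 23 2 20 0 21-3 22 4 1 32-7 15-2 5 1 1 2-5 9-24 18-50 29-18 15-12 6-17 4-20-1z"/></g><g data-elev="760"><path d="M258 463l-20-13-17-9-17-6-15-2-13 0-11 2-14 6-25 15-2 0-1-2-4-37 1-14 24-7 13-10 10-1-19-9-25-17-19-10-17-16-3-5-1-5 2-4 4-4 11 0-5-16 0-8 2-3 13 17 5 9 2 8 3 4 30 17 14 5 3-1-14-21-8-17-6-18-3-20 1-23 3-24 9-28 8-13 7-4 51-15 29-16 12-9 9-10 20-34 7-7 10-2 19 3 13 4 13 6 21 18 18 26 19 38 42 14 9 5 6 4-1 4-8 3-37 9 7 48 5 1 35-9"/><path d="M17 288l12 6 17 14 7 8 1 7-4 4-3 0-30-15"/><path d="M463 279l-39 32-5 36-4 18-22 7-29 23-29 16 1 2 6 2 50 12-8 17-16 19"/></g><g data-elev="800"><path d="M91 377l5-1 5-6 1-6-1-6-13-10-10-4-7 0-1 3 7 15 7 10z"/><path d="M17 269l25 22 11 6 4 1 2-1-7-18-11-20-24-33"/><path d="M17 185l33-22 40-29 7-3 7 0 5 2 10 20 8 11 4 2 16-7 22-7 25-3 17-6 17-11 10-13 3-13-2-15 0-5 3-11 6-8 8-6 10-3 35-5 27 1 25 6 25 11 28 19 11 3 15 1 31 79"/></g><g data-elev="840"><path d="M150 131l14-1 12-4 11-4 7-6 5-7 2-8-1-10-4-10-7 0-14 4-10 6-8 7-6 8-4 10 0 10z"/><path d="M17 68l33-4 67-2 42-7 36-10 16-6 16-8 17-14"/></g><g data-elev="880"><path d="M71 17l-1 5 2 6 11 10 18 6 23 2 26-2 25-6 21-10 15-11"/></g><g data-elev="920"><path d="M121 17l0 3 3 4 14 2 18-2 14-7"/></g>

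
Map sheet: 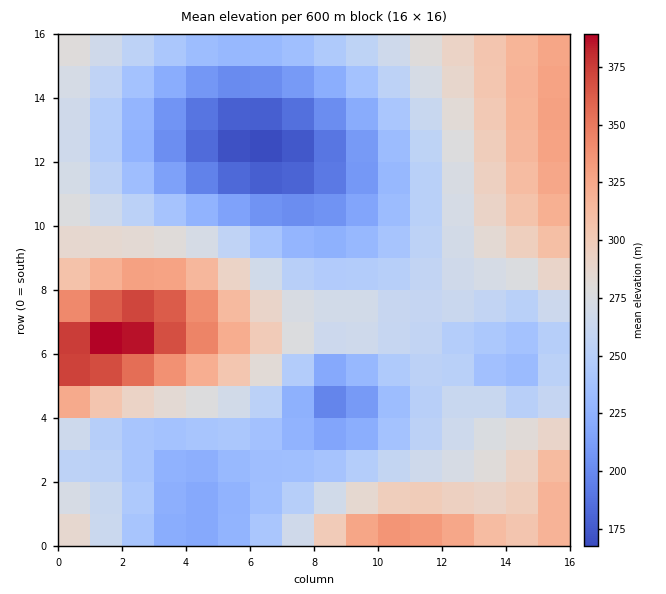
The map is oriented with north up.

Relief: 165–395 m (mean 265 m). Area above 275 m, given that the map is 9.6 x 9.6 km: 32.4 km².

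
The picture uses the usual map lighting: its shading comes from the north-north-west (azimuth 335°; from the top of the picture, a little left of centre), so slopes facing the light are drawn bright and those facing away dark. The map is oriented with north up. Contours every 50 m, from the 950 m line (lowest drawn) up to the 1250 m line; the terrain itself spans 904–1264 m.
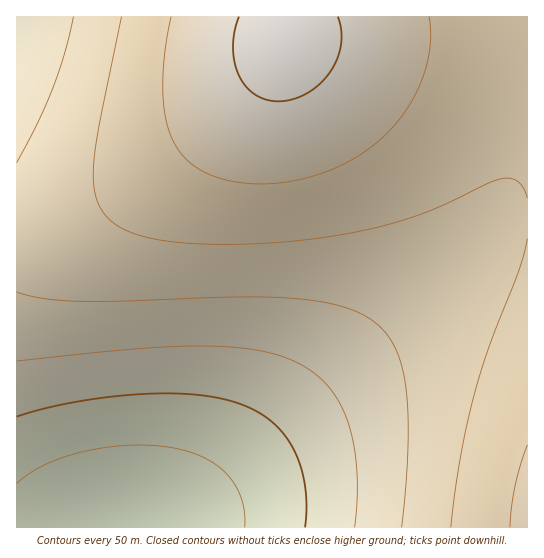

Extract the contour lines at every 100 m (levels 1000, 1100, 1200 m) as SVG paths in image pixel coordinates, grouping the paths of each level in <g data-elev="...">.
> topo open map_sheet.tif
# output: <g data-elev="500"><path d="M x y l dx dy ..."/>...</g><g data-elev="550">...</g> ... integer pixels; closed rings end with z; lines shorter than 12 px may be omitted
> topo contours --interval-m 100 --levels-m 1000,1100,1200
<g data-elev="1000"><path d="M17 417l27-8 31-7 35-5 33-3 30-1 26 2 23 4 20 6 17 8 14 9 12 13 9 15 7 17 4 19 1 20-1 21"/></g><g data-elev="1100"><path d="M17 292l28 7 37 2 153-4 55 1 45 7 18 5 14 7 15 12 10 13 8 17 5 22 3 28 0 34-2 42-4 42"/><path d="M73 17l-8 36-12 35-16 35-20 40"/></g><g data-elev="1200"><path d="M527 445l-12 41-5 41"/><path d="M171 17l-7 38-1 36 3 30 8 22 13 17 19 13 25 8 30 3 34-4 35-10 31-16 26-21 22-27 14-29 7-31 1-15-2-14"/></g>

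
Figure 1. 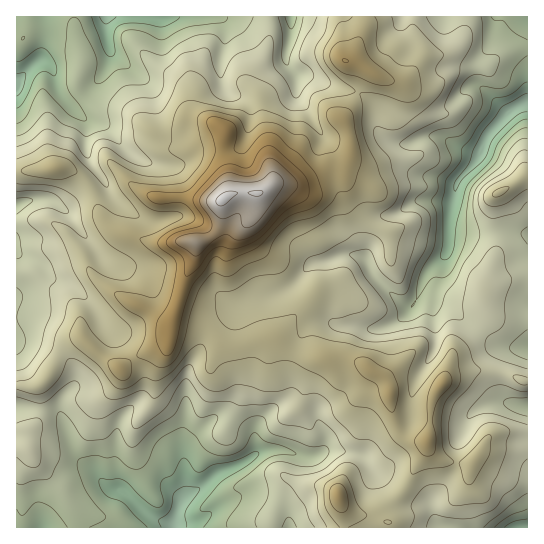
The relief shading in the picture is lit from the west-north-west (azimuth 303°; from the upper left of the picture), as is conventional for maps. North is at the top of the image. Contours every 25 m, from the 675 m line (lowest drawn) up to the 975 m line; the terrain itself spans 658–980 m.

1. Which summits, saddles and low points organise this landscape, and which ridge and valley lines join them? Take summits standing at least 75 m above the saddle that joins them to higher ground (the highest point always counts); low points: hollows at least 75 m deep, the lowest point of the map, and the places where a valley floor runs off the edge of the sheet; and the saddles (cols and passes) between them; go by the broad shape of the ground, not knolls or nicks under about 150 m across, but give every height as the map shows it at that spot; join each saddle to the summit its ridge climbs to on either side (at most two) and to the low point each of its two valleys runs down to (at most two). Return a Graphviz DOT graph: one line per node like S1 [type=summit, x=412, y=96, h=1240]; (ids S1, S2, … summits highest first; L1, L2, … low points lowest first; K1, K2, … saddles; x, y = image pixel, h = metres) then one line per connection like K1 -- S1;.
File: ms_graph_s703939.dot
graph terrain {
  S1 [type=summit, x=222, y=199, h=980];
  L1 [type=low, x=174, y=526, h=658];
  L2 [type=low, x=526, y=103, h=661];
  L3 [type=low, x=106, y=17, h=667];
  L4 [type=low, x=526, y=527, h=681];
  K1 [type=saddle, x=295, y=353, h=829];
  K2 [type=saddle, x=358, y=93, h=825];
  K3 [type=saddle, x=91, y=189, h=819];
  K4 [type=saddle, x=393, y=499, h=817];
  K5 [type=saddle, x=501, y=373, h=795];
  K1 -- S1;
  K1 -- L1;
  K1 -- L2;
  K2 -- S1;
  K2 -- L2;
  K2 -- L3;
  K3 -- S1;
  K3 -- L1;
  K3 -- L3;
  K4 -- S1;
  K4 -- L1;
  K4 -- L4;
  K5 -- S1;
  K5 -- L2;
  K5 -- L4;
}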